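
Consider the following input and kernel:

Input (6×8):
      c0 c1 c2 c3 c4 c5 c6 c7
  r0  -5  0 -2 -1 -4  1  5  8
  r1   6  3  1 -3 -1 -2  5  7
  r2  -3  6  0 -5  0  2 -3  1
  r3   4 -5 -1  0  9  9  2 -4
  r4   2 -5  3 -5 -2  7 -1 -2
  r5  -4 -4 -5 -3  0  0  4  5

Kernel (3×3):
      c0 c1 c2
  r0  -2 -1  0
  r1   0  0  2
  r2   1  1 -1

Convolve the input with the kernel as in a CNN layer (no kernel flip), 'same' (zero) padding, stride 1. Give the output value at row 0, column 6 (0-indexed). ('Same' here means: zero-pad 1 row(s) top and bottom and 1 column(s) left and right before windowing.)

12

The receptive field on the zero-padded input at this output position is [0 0 0 / 1 5 8 / -2 5 7]. Elementwise product with the kernel and sum: 0·-2 + 0·-1 + 8·2 + -2·1 + 5·1 + 7·-1.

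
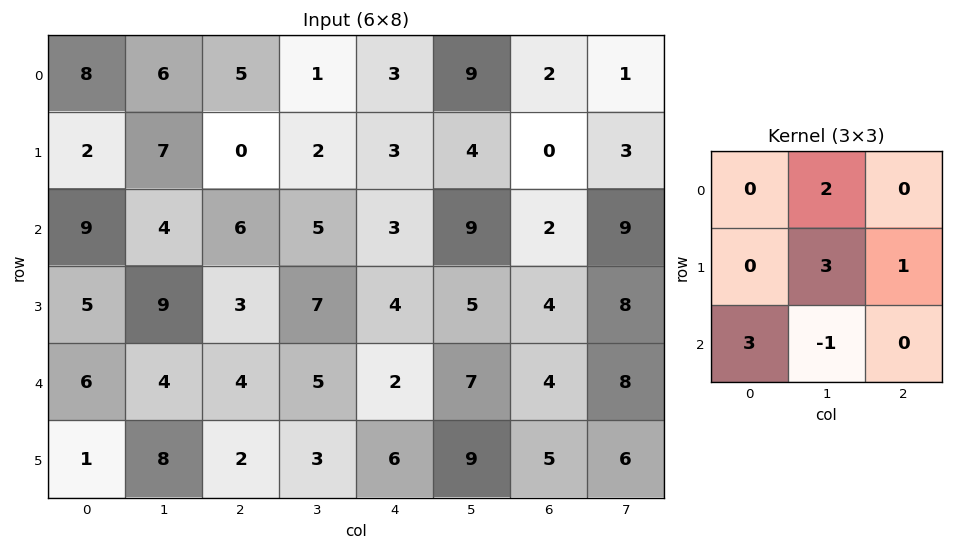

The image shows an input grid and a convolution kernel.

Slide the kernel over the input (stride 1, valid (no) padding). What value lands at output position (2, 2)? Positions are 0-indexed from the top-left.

42

The receptive field on the input at this output position is [6 5 3 / 3 7 4 / 4 5 2]. Elementwise product with the kernel and sum: 5·2 + 7·3 + 4·1 + 4·3 + 5·-1.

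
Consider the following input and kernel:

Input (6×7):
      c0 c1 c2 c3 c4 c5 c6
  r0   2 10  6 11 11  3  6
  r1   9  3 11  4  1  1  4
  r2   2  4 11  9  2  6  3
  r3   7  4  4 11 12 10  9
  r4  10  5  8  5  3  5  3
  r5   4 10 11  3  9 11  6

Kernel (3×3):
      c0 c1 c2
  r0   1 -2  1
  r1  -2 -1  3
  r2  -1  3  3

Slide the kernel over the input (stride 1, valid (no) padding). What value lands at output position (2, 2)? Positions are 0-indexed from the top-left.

The receptive field on the input at this output position is [11 9 2 / 4 11 12 / 8 5 3]. Elementwise product with the kernel and sum: 11·1 + 9·-2 + 2·1 + 4·-2 + 11·-1 + 12·3 + 8·-1 + 5·3 + 3·3.

28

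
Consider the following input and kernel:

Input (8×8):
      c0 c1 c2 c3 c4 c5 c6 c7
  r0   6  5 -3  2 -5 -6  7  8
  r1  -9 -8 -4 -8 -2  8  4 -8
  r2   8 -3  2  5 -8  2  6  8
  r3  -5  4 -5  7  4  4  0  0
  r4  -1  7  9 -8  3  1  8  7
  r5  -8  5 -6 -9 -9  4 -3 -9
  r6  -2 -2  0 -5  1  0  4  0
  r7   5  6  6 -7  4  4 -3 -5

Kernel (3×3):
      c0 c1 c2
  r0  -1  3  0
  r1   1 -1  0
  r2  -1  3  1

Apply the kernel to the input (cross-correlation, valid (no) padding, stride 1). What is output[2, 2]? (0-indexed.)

The receptive field on the input at this output position is [2 5 -8 / -5 7 4 / 9 -8 3]. Elementwise product with the kernel and sum: 2·-1 + 5·3 + -5·1 + 7·-1 + 9·-1 + -8·3 + 3·1.

-29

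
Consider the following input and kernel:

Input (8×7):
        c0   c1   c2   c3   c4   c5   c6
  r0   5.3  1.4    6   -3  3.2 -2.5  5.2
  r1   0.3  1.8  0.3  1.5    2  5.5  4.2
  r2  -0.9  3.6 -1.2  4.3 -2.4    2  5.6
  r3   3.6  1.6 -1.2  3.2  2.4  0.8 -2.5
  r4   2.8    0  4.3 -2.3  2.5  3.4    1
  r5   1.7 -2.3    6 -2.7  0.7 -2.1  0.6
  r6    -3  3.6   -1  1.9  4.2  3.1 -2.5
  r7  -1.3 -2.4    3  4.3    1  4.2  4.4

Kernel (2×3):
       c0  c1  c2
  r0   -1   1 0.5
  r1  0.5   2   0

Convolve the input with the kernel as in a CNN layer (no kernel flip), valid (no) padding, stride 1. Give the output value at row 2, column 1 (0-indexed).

-4.25

The receptive field on the input at this output position is [3.6 -1.2 4.3 / 1.6 -1.2 3.2]. Elementwise product with the kernel and sum: 3.6·-1 + -1.2·1 + 4.3·0.5 + 1.6·0.5 + -1.2·2.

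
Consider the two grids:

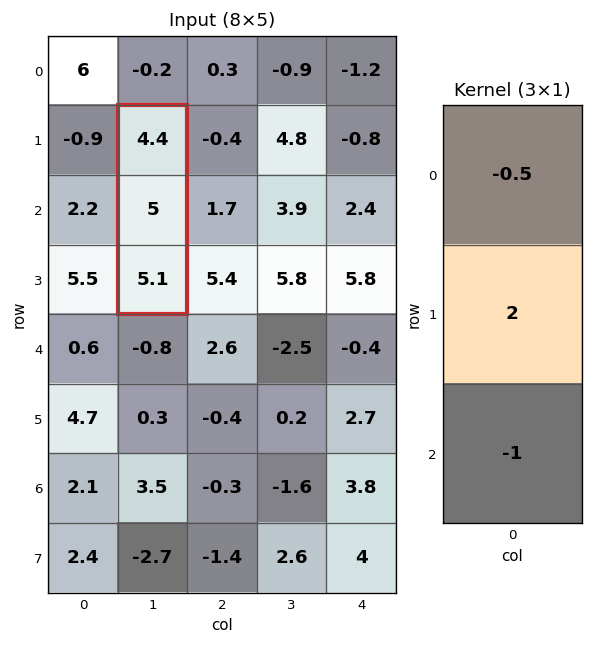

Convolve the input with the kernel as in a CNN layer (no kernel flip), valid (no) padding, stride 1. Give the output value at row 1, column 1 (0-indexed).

The receptive field on the input at this output position is [4.4 / 5 / 5.1]. Elementwise product with the kernel and sum: 4.4·-0.5 + 5·2 + 5.1·-1.

2.7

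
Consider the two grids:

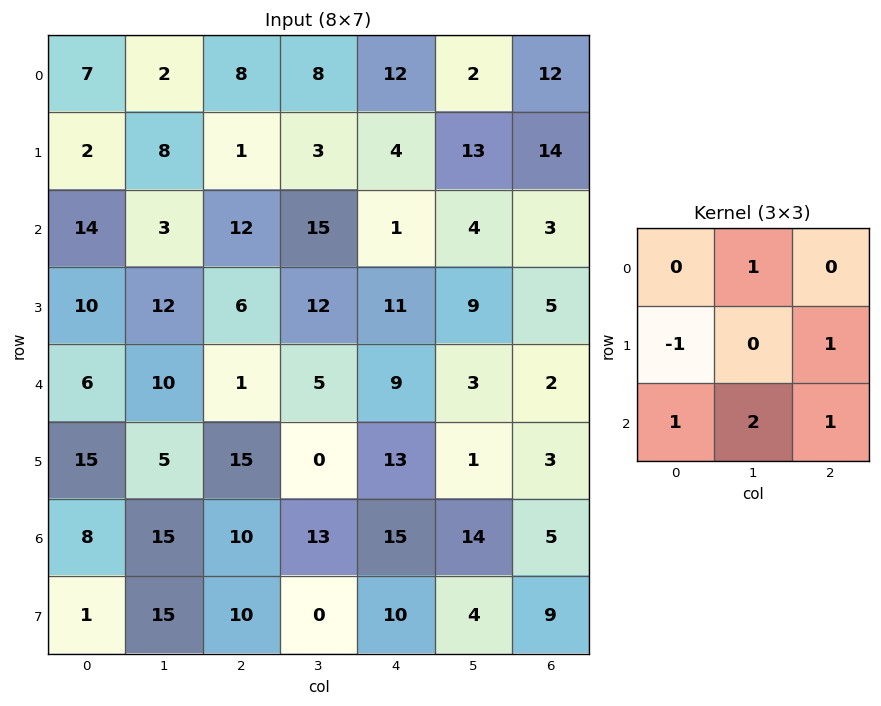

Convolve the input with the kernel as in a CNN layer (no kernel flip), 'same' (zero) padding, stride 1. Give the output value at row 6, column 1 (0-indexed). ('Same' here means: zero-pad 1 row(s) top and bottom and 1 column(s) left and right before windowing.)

48

The receptive field on the zero-padded input at this output position is [15 5 15 / 8 15 10 / 1 15 10]. Elementwise product with the kernel and sum: 5·1 + 8·-1 + 10·1 + 1·1 + 15·2 + 10·1.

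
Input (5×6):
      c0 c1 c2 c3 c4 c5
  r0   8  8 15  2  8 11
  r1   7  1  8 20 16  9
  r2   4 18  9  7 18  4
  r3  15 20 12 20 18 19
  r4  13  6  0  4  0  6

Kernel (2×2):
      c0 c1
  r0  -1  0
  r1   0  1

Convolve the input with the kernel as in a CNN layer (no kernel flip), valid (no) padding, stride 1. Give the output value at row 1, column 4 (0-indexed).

The receptive field on the input at this output position is [16 9 / 18 4]. Elementwise product with the kernel and sum: 16·-1 + 4·1.

-12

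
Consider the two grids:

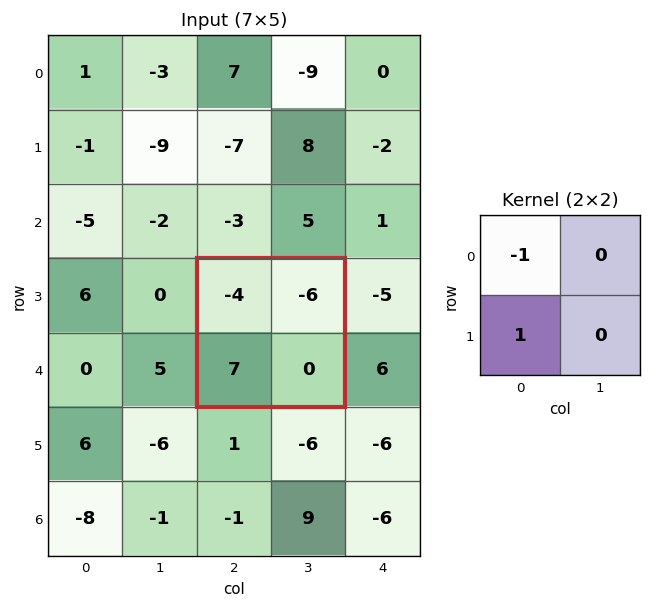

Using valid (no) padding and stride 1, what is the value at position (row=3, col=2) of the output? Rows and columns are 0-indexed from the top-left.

11

The receptive field on the input at this output position is [-4 -6 / 7 0]. Elementwise product with the kernel and sum: -4·-1 + 7·1.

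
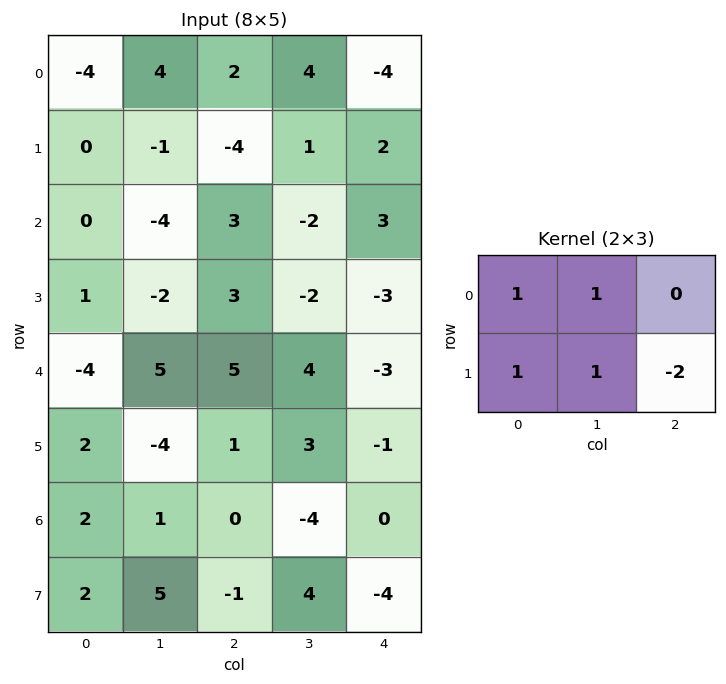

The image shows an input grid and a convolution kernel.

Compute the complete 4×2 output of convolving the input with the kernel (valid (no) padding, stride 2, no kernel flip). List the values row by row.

7 -1
-11 8
-3 15
12 7

Output[0,0]: The receptive field on the input at this output position is [-4 4 2 / 0 -1 -4]. Elementwise product with the kernel and sum: -4·1 + 4·1 + 0·1 + -1·1 + -4·-2.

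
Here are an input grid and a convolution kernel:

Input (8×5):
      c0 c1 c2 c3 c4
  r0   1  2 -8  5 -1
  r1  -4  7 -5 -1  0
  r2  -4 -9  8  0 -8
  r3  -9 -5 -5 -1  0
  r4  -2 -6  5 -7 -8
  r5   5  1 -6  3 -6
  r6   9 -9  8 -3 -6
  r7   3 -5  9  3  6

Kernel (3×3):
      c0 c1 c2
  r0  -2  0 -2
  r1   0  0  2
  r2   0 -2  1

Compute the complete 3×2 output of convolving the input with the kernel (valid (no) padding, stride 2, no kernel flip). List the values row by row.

Output[0,0]: The receptive field on the input at this output position is [1 2 -8 / -4 7 -5 / -4 -9 8]. Elementwise product with the kernel and sum: 1·-2 + -8·-2 + -5·2 + -9·-2 + 8·1.
Output[0,1]: The receptive field on the input at this output position is [-8 5 -1 / -5 -1 0 / 8 0 -8]. Elementwise product with the kernel and sum: -8·-2 + -1·-2 + 0·2 + 0·-2 + -8·1.

30 10
-1 6
8 -6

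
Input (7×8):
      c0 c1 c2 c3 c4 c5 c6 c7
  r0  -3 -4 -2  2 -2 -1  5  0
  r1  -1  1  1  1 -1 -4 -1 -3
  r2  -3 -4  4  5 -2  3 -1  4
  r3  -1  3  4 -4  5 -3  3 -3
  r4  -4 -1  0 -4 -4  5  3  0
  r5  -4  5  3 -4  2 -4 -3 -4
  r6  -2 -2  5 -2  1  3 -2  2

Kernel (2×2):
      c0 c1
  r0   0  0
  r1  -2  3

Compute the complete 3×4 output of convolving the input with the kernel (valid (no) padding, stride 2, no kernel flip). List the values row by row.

5 1 -10 -7
11 -20 -19 -15
23 -18 -16 -6

Output[0,0]: The receptive field on the input at this output position is [-3 -4 / -1 1]. Elementwise product with the kernel and sum: -1·-2 + 1·3.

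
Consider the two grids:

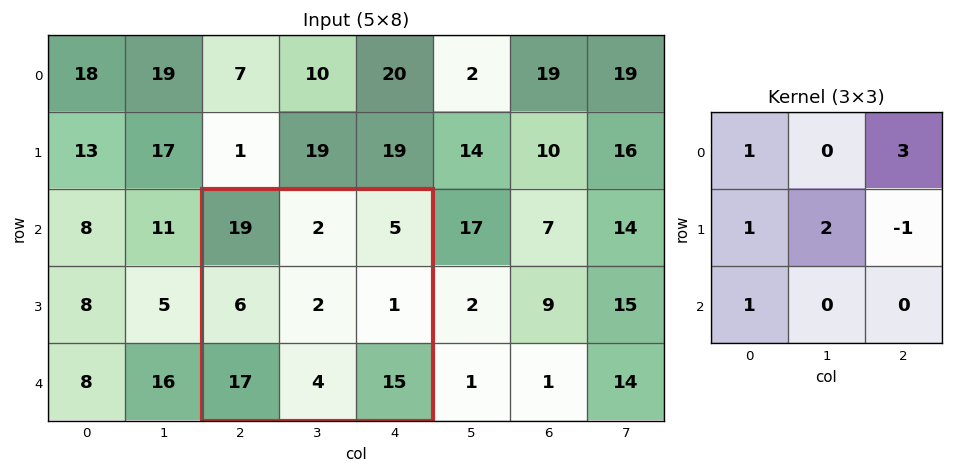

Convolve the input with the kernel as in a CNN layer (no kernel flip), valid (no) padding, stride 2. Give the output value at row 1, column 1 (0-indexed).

60

The receptive field on the input at this output position is [19 2 5 / 6 2 1 / 17 4 15]. Elementwise product with the kernel and sum: 19·1 + 5·3 + 6·1 + 2·2 + 1·-1 + 17·1.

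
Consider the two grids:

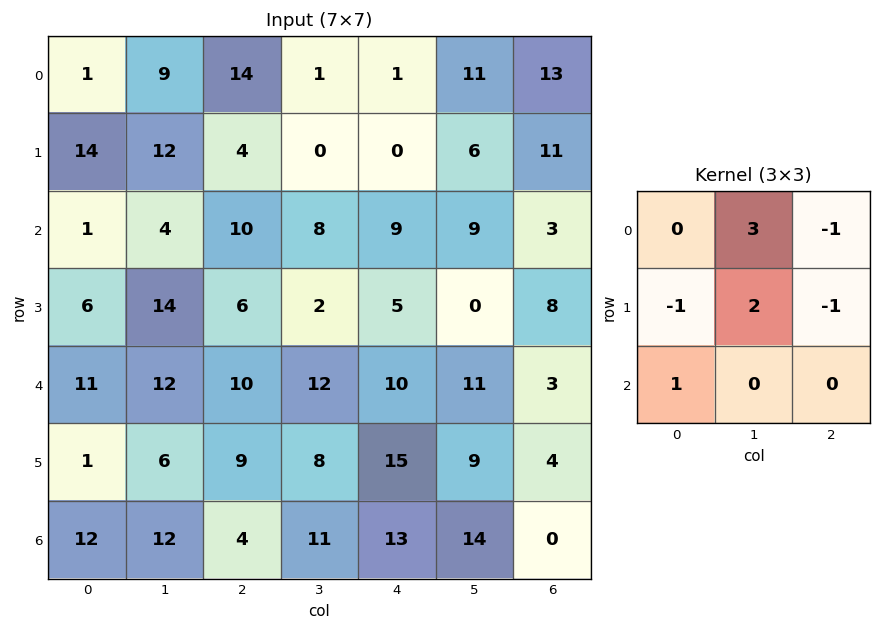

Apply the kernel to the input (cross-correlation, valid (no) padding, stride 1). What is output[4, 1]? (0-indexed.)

The receptive field on the input at this output position is [12 10 12 / 6 9 8 / 12 4 11]. Elementwise product with the kernel and sum: 10·3 + 12·-1 + 6·-1 + 9·2 + 8·-1 + 12·1.

34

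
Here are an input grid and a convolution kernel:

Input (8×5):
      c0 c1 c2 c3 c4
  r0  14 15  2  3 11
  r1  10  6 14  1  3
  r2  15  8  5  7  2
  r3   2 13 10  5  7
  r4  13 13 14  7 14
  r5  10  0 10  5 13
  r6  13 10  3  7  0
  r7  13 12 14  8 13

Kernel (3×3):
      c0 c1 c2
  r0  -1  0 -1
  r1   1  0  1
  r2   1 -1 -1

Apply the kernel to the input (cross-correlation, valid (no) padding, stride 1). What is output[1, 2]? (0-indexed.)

-12

The receptive field on the input at this output position is [14 1 3 / 5 7 2 / 10 5 7]. Elementwise product with the kernel and sum: 14·-1 + 3·-1 + 5·1 + 2·1 + 10·1 + 5·-1 + 7·-1.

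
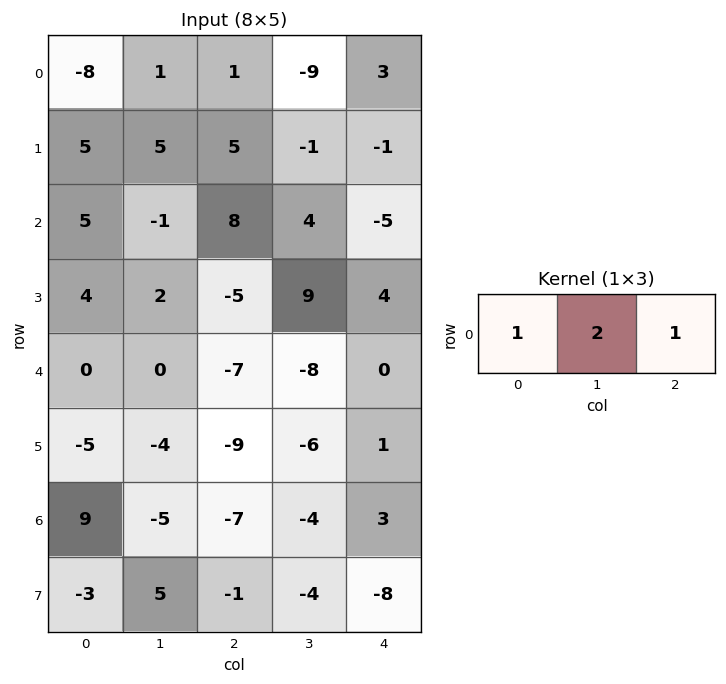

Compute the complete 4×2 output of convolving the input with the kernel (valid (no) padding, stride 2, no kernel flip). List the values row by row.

Output[0,0]: The receptive field on the input at this output position is [-8 1 1]. Elementwise product with the kernel and sum: -8·1 + 1·2 + 1·1.
Output[0,1]: The receptive field on the input at this output position is [1 -9 3]. Elementwise product with the kernel and sum: 1·1 + -9·2 + 3·1.

-5 -14
11 11
-7 -23
-8 -12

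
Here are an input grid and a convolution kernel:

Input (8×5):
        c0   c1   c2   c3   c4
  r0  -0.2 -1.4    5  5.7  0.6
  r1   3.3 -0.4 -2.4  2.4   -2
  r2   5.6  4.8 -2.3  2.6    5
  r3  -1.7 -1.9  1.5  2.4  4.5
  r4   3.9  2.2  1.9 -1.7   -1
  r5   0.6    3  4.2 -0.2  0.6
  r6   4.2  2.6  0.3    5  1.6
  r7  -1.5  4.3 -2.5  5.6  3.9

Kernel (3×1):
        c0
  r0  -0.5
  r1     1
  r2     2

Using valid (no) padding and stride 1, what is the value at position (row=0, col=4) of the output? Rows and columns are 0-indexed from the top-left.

7.7

The receptive field on the input at this output position is [0.6 / -2 / 5]. Elementwise product with the kernel and sum: 0.6·-0.5 + -2·1 + 5·2.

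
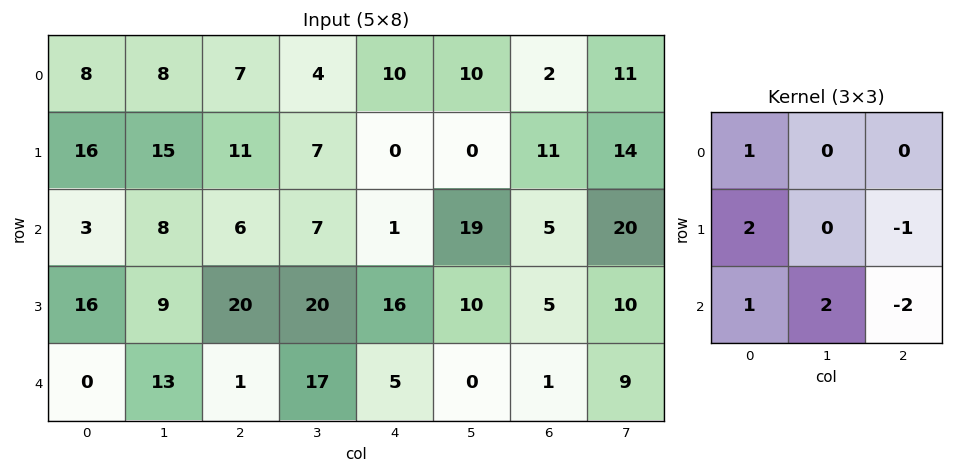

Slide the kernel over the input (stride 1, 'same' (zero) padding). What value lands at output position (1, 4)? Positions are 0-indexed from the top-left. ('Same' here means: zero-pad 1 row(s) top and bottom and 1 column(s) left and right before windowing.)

The receptive field on the zero-padded input at this output position is [4 10 10 / 7 0 0 / 7 1 19]. Elementwise product with the kernel and sum: 4·1 + 7·2 + 0·-1 + 7·1 + 1·2 + 19·-2.

-11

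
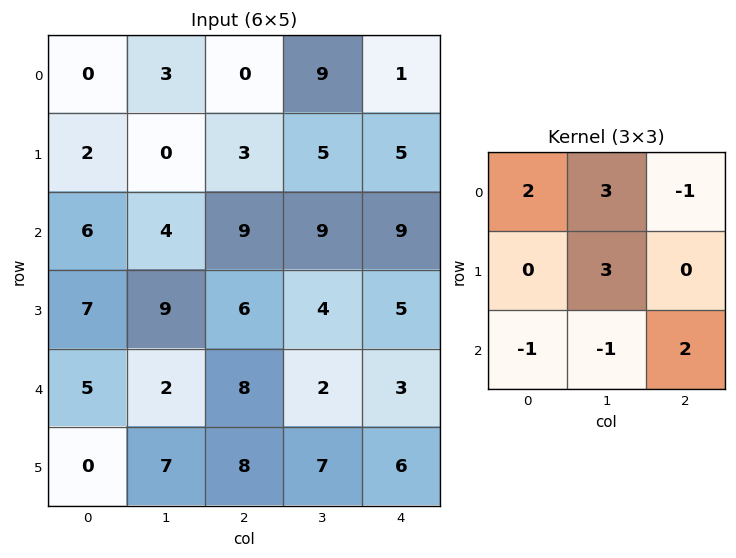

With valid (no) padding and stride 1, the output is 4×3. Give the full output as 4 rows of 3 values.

Output[0,0]: The receptive field on the input at this output position is [0 3 0 / 2 0 3 / 6 4 9]. Elementwise product with the kernel and sum: 0·2 + 3·3 + 0·-1 + 0·3 + 6·-1 + 4·-1 + 9·2.
Output[0,1]: The receptive field on the input at this output position is [3 0 9 / 0 3 5 / 4 9 9]. Elementwise product with the kernel and sum: 3·2 + 0·3 + 9·-1 + 3·3 + 4·-1 + 9·-1 + 9·2.

17 11 41
9 24 43
51 38 44
50 55 22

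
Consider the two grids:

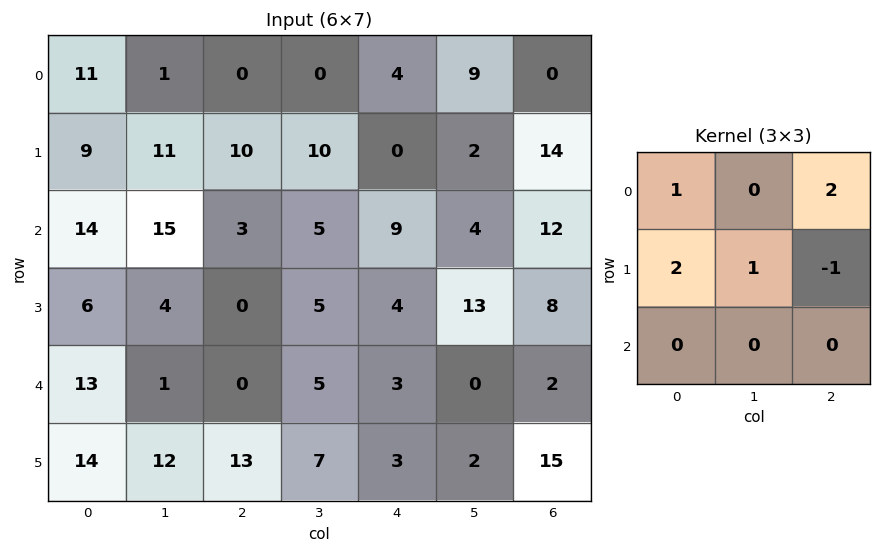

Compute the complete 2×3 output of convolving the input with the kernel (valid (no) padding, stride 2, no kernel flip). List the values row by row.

30 38 -8
36 22 46

Output[0,0]: The receptive field on the input at this output position is [11 1 0 / 9 11 10 / 14 15 3]. Elementwise product with the kernel and sum: 11·1 + 0·2 + 9·2 + 11·1 + 10·-1.
Output[0,1]: The receptive field on the input at this output position is [0 0 4 / 10 10 0 / 3 5 9]. Elementwise product with the kernel and sum: 0·1 + 4·2 + 10·2 + 10·1 + 0·-1.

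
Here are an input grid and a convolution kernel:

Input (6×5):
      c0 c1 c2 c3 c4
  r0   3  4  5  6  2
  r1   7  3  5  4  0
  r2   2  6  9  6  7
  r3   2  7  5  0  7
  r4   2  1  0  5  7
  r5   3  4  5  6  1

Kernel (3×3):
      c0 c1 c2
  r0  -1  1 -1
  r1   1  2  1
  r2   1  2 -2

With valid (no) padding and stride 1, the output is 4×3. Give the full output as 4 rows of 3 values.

10 24 19
20 45 18
20 5 -2
5 6 20

Output[0,0]: The receptive field on the input at this output position is [3 4 5 / 7 3 5 / 2 6 9]. Elementwise product with the kernel and sum: 3·-1 + 4·1 + 5·-1 + 7·1 + 3·2 + 5·1 + 2·1 + 6·2 + 9·-2.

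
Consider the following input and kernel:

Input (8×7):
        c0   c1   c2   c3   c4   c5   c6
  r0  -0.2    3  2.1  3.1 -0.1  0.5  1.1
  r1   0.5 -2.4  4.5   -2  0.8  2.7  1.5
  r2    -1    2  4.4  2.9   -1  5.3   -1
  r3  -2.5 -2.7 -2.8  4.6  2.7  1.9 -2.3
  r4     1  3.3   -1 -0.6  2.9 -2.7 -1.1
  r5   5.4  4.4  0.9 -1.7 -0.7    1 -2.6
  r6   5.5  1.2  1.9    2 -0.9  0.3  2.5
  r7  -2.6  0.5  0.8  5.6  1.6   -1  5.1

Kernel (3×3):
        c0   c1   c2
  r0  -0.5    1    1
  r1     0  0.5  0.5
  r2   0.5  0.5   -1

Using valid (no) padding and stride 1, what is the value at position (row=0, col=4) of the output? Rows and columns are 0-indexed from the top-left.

The receptive field on the input at this output position is [-0.1 0.5 1.1 / 0.8 2.7 1.5 / -1 5.3 -1]. Elementwise product with the kernel and sum: -0.1·-0.5 + 0.5·1 + 1.1·1 + 2.7·0.5 + 1.5·0.5 + -1·0.5 + 5.3·0.5 + -1·-1.

6.9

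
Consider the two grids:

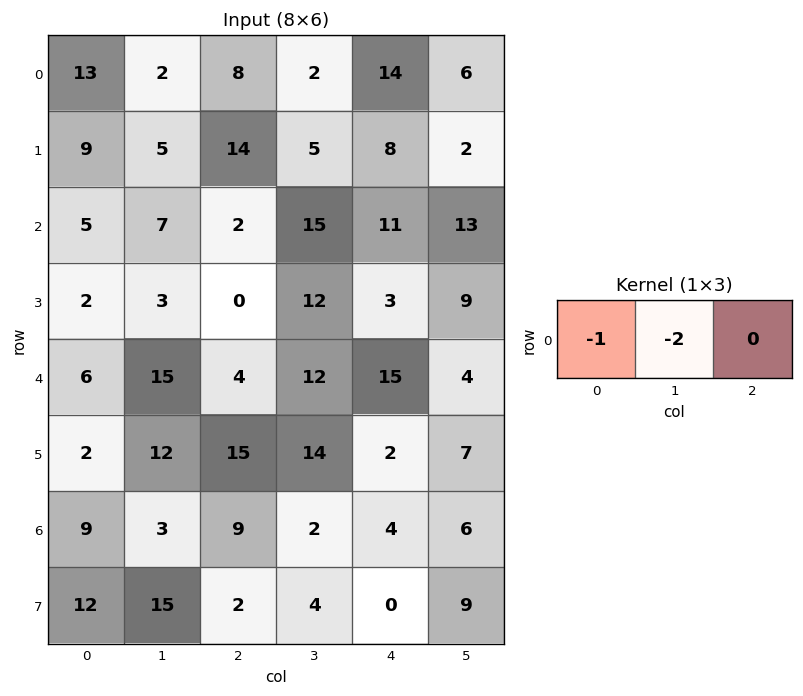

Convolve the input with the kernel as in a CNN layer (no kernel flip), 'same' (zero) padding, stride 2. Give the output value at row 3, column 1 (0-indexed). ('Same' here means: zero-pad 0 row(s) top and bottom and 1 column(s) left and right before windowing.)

-21

The receptive field on the zero-padded input at this output position is [3 9 2]. Elementwise product with the kernel and sum: 3·-1 + 9·-2.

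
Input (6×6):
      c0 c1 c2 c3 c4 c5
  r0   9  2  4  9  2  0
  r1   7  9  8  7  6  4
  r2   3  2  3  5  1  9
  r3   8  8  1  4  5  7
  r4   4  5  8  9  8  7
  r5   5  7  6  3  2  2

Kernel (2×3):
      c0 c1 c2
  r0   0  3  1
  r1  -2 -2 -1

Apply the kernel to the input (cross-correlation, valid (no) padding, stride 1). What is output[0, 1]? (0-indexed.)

The receptive field on the input at this output position is [2 4 9 / 9 8 7]. Elementwise product with the kernel and sum: 4·3 + 9·1 + 9·-2 + 8·-2 + 7·-1.

-20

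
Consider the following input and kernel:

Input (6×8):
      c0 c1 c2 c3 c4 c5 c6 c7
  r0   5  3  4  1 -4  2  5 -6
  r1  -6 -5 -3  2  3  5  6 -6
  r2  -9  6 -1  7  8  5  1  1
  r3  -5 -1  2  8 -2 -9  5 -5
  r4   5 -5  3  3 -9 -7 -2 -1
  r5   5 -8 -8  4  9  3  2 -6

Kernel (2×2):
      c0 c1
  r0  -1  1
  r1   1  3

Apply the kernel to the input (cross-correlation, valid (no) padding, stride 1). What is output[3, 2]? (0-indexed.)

The receptive field on the input at this output position is [2 8 / 3 3]. Elementwise product with the kernel and sum: 2·-1 + 8·1 + 3·1 + 3·3.

18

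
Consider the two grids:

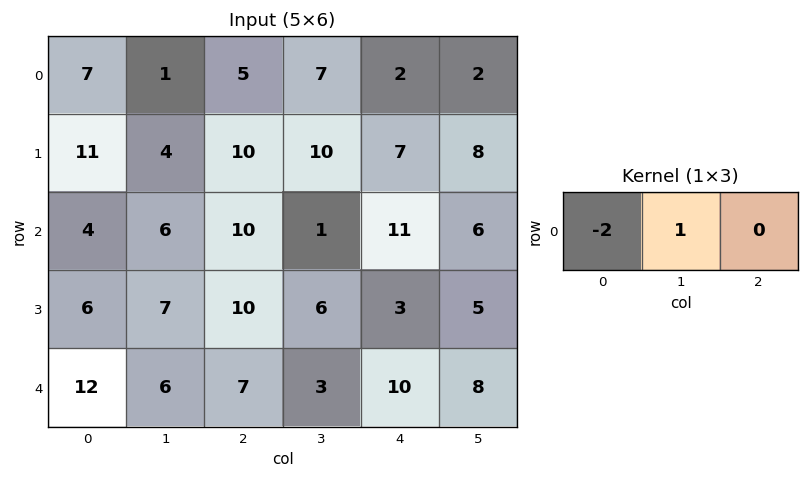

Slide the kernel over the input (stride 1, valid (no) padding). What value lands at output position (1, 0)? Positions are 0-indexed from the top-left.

-18

The receptive field on the input at this output position is [11 4 10]. Elementwise product with the kernel and sum: 11·-2 + 4·1.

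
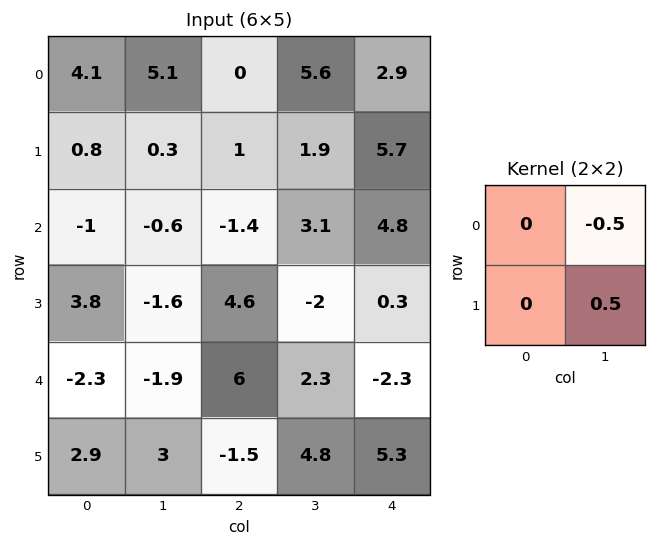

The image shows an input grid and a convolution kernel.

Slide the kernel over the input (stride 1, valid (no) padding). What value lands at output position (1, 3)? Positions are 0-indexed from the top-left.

-0.45

The receptive field on the input at this output position is [1.9 5.7 / 3.1 4.8]. Elementwise product with the kernel and sum: 5.7·-0.5 + 4.8·0.5.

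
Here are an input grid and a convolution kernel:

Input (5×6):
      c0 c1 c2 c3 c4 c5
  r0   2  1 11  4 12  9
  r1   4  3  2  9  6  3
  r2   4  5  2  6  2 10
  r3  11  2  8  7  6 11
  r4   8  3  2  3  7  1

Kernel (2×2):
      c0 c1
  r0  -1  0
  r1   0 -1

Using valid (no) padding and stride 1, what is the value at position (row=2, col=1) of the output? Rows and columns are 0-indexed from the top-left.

The receptive field on the input at this output position is [5 2 / 2 8]. Elementwise product with the kernel and sum: 5·-1 + 8·-1.

-13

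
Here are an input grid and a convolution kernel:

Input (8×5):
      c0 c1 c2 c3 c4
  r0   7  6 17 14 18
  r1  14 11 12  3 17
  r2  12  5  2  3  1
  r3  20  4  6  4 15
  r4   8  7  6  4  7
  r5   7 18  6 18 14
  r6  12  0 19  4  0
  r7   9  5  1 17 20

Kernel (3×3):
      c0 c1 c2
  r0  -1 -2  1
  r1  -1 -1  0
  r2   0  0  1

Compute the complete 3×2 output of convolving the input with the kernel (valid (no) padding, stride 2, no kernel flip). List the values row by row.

-25 -41
-38 -10
-22 -31

Output[0,0]: The receptive field on the input at this output position is [7 6 17 / 14 11 12 / 12 5 2]. Elementwise product with the kernel and sum: 7·-1 + 6·-2 + 17·1 + 14·-1 + 11·-1 + 2·1.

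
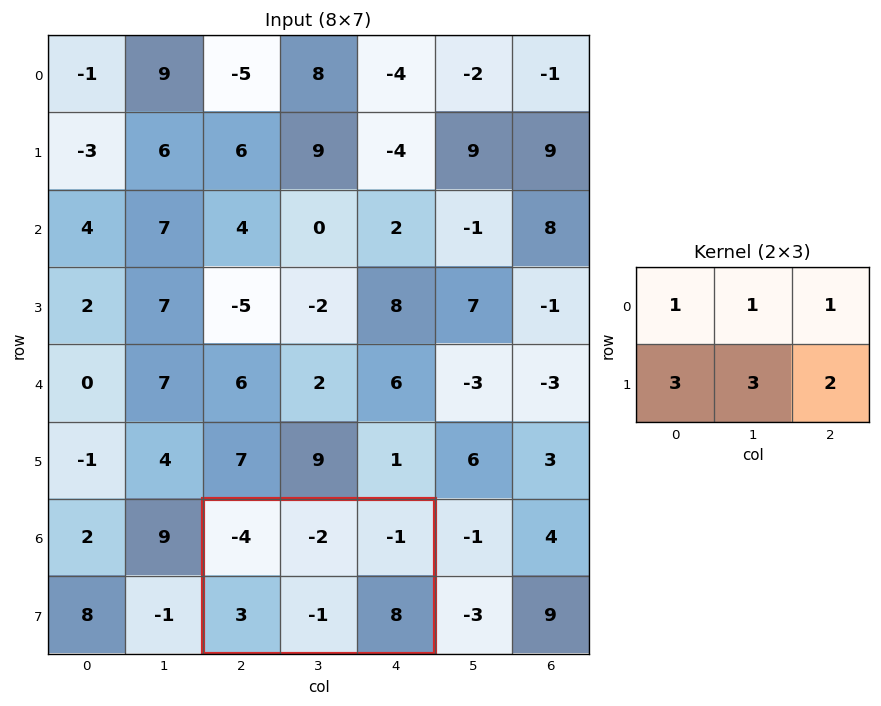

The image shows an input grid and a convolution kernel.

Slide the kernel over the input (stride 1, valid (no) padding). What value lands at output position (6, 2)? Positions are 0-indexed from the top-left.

The receptive field on the input at this output position is [-4 -2 -1 / 3 -1 8]. Elementwise product with the kernel and sum: -4·1 + -2·1 + -1·1 + 3·3 + -1·3 + 8·2.

15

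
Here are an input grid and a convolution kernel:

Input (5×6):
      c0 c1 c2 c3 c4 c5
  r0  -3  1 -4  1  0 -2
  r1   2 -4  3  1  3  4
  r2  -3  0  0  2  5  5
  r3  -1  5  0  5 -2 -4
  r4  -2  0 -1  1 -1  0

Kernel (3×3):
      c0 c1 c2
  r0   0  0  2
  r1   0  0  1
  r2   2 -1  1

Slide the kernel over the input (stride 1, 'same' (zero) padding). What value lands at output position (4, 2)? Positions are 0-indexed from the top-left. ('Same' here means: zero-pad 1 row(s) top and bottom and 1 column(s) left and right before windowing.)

11

The receptive field on the zero-padded input at this output position is [5 0 5 / 0 -1 1 / 0 0 0]. Elementwise product with the kernel and sum: 5·2 + 1·1 + 0·2 + 0·-1 + 0·1.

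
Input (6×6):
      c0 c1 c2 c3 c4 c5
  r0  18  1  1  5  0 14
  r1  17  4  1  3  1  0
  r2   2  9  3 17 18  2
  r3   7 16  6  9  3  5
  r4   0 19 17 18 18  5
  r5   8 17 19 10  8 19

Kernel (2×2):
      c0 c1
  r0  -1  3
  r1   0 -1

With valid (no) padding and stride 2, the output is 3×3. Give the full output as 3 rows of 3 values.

Output[0,0]: The receptive field on the input at this output position is [18 1 / 17 4]. Elementwise product with the kernel and sum: 18·-1 + 1·3 + 4·-1.

-19 11 42
9 39 -17
40 27 -22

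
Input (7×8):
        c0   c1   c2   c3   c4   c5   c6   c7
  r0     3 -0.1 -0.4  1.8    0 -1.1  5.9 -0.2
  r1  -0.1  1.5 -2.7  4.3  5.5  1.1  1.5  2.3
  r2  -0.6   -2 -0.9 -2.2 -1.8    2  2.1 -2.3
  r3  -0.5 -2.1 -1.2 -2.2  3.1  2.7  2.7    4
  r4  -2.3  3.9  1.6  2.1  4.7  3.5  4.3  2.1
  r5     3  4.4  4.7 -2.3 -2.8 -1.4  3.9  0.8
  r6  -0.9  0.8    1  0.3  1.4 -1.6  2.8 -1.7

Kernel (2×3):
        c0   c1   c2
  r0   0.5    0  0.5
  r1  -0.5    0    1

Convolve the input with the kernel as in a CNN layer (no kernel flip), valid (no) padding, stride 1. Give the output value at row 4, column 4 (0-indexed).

9.8

The receptive field on the input at this output position is [4.7 3.5 4.3 / -2.8 -1.4 3.9]. Elementwise product with the kernel and sum: 4.7·0.5 + 4.3·0.5 + -2.8·-0.5 + 3.9·1.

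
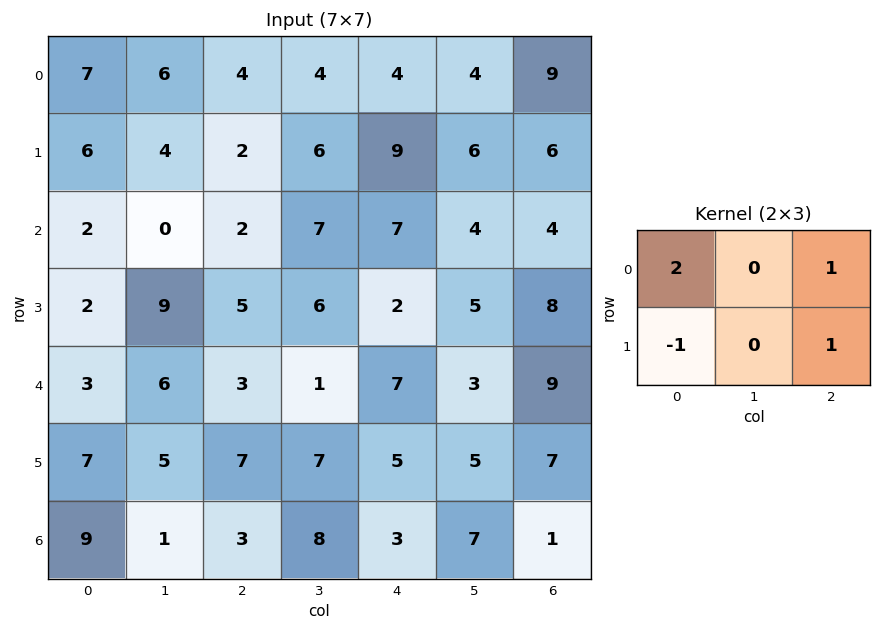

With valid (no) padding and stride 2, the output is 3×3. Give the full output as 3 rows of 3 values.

Output[0,0]: The receptive field on the input at this output position is [7 6 4 / 6 4 2]. Elementwise product with the kernel and sum: 7·2 + 4·1 + 6·-1 + 2·1.
Output[0,1]: The receptive field on the input at this output position is [4 4 4 / 2 6 9]. Elementwise product with the kernel and sum: 4·2 + 4·1 + 2·-1 + 9·1.

14 19 14
9 8 24
9 11 25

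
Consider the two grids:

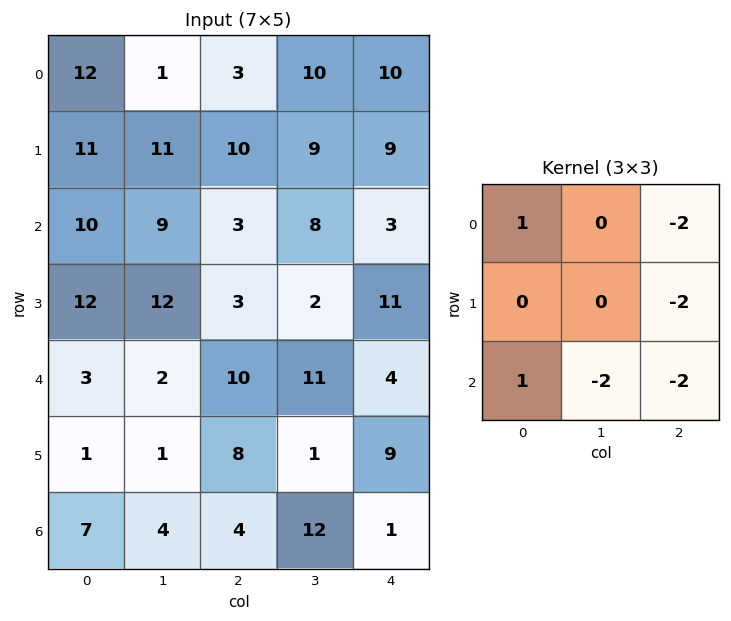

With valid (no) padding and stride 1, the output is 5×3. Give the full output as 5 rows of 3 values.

-28 -50 -54
-33 -21 -37
-23 -51 -45
-31 -31 -39
-42 -50 -38

Output[0,0]: The receptive field on the input at this output position is [12 1 3 / 11 11 10 / 10 9 3]. Elementwise product with the kernel and sum: 12·1 + 3·-2 + 10·-2 + 10·1 + 9·-2 + 3·-2.
Output[0,1]: The receptive field on the input at this output position is [1 3 10 / 11 10 9 / 9 3 8]. Elementwise product with the kernel and sum: 1·1 + 10·-2 + 9·-2 + 9·1 + 3·-2 + 8·-2.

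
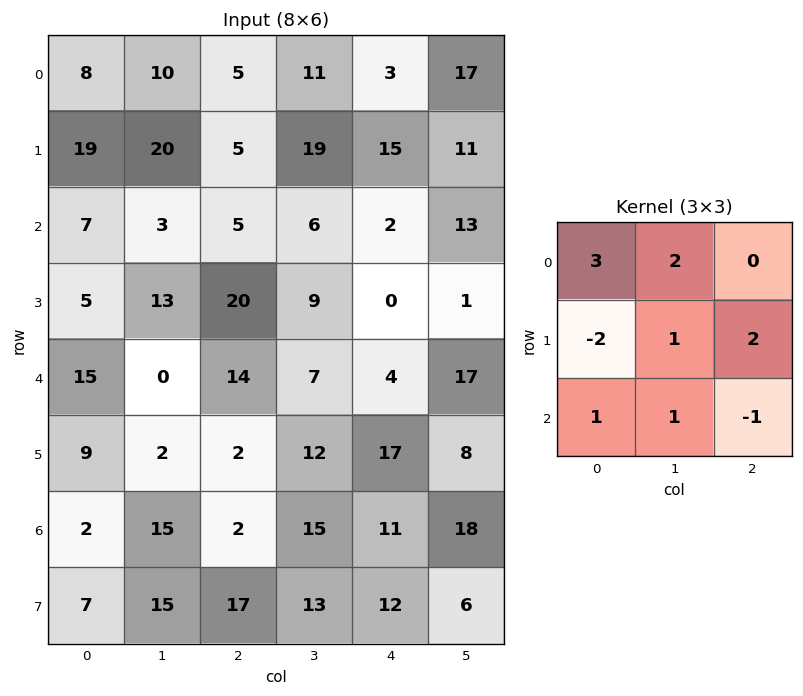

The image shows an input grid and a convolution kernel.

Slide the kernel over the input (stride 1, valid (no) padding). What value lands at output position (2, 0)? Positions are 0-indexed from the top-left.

71

The receptive field on the input at this output position is [7 3 5 / 5 13 20 / 15 0 14]. Elementwise product with the kernel and sum: 7·3 + 3·2 + 5·-2 + 13·1 + 20·2 + 15·1 + 0·1 + 14·-1.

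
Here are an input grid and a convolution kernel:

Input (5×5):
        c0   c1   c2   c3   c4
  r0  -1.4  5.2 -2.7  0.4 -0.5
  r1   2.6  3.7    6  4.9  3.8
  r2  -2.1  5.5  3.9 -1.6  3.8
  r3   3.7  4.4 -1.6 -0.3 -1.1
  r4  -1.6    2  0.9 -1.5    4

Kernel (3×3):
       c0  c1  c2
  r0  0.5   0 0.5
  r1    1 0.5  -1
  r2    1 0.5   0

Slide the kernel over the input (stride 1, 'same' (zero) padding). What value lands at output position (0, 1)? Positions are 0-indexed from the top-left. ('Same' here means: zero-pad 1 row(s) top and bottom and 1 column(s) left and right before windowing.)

The receptive field on the zero-padded input at this output position is [0 0 0 / -1.4 5.2 -2.7 / 2.6 3.7 6]. Elementwise product with the kernel and sum: 0·0.5 + 0·0.5 + -1.4·1 + 5.2·0.5 + -2.7·-1 + 2.6·1 + 3.7·0.5.

8.35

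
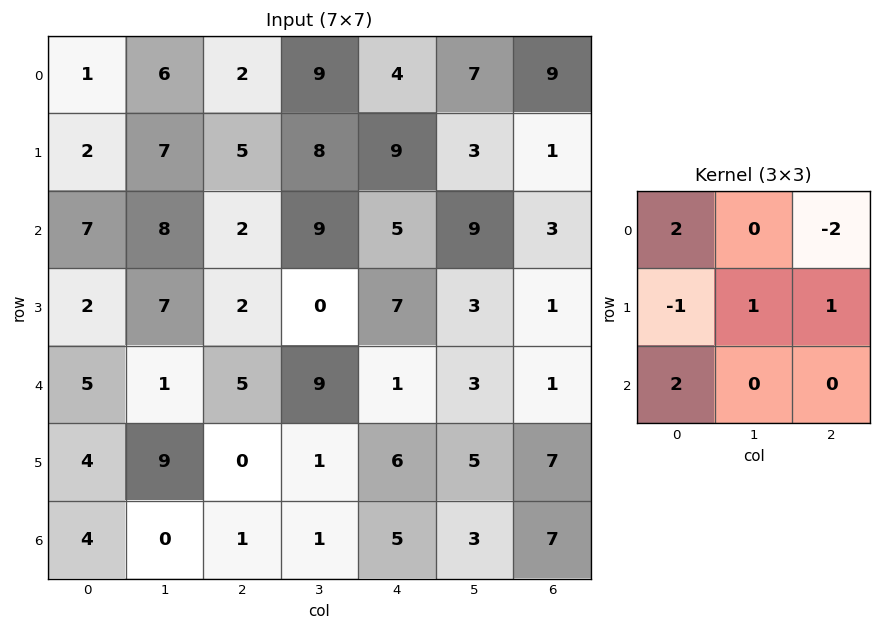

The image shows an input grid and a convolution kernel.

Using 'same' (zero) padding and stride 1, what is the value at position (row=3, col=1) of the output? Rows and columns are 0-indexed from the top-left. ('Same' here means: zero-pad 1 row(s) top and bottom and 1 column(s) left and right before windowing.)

27

The receptive field on the zero-padded input at this output position is [7 8 2 / 2 7 2 / 5 1 5]. Elementwise product with the kernel and sum: 7·2 + 2·-2 + 2·-1 + 7·1 + 2·1 + 5·2.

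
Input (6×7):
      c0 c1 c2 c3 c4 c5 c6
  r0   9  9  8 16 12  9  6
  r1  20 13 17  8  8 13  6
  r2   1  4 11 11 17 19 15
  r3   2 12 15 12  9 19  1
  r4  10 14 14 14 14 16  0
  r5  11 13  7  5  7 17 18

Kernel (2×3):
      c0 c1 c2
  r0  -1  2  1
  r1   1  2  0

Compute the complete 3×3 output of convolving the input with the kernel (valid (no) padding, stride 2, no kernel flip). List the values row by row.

63 69 46
44 67 83
69 45 59

Output[0,0]: The receptive field on the input at this output position is [9 9 8 / 20 13 17]. Elementwise product with the kernel and sum: 9·-1 + 9·2 + 8·1 + 20·1 + 13·2.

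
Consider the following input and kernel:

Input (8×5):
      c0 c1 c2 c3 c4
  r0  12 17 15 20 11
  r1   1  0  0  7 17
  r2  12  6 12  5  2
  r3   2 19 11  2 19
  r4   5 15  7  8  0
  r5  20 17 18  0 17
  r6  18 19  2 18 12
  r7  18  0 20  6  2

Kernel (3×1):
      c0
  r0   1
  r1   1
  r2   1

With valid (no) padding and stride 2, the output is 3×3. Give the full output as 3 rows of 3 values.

Output[0,0]: The receptive field on the input at this output position is [12 / 1 / 12]. Elementwise product with the kernel and sum: 12·1 + 1·1 + 12·1.
Output[0,1]: The receptive field on the input at this output position is [15 / 0 / 12]. Elementwise product with the kernel and sum: 15·1 + 0·1 + 12·1.

25 27 30
19 30 21
43 27 29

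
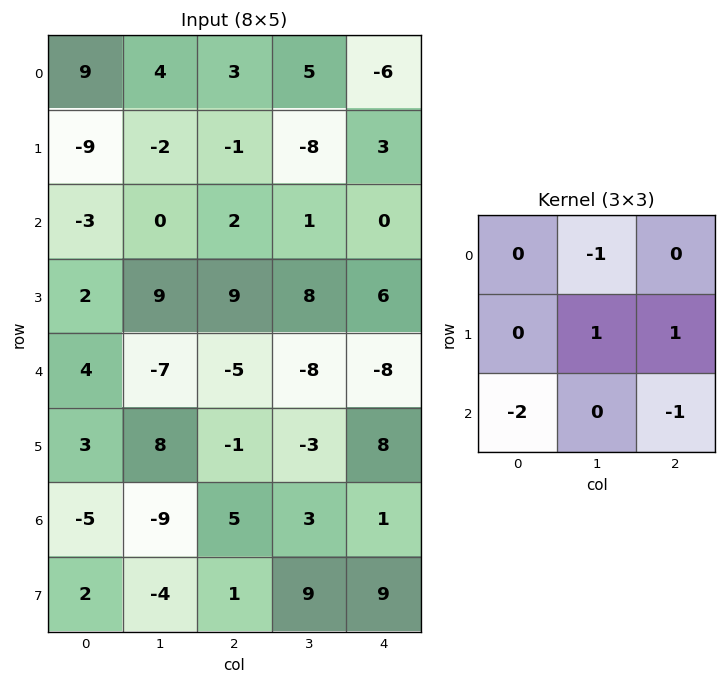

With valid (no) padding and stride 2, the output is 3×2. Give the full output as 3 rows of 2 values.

-3 -14
15 31
19 2

Output[0,0]: The receptive field on the input at this output position is [9 4 3 / -9 -2 -1 / -3 0 2]. Elementwise product with the kernel and sum: 4·-1 + -2·1 + -1·1 + -3·-2 + 2·-1.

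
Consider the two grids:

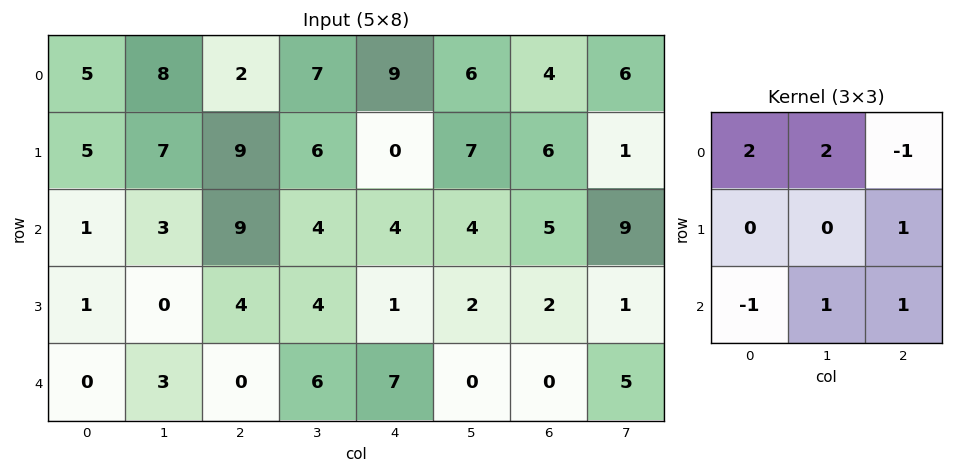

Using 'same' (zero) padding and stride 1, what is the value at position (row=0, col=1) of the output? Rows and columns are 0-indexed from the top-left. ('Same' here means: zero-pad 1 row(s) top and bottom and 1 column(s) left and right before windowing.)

13

The receptive field on the zero-padded input at this output position is [0 0 0 / 5 8 2 / 5 7 9]. Elementwise product with the kernel and sum: 0·2 + 0·2 + 0·-1 + 2·1 + 5·-1 + 7·1 + 9·1.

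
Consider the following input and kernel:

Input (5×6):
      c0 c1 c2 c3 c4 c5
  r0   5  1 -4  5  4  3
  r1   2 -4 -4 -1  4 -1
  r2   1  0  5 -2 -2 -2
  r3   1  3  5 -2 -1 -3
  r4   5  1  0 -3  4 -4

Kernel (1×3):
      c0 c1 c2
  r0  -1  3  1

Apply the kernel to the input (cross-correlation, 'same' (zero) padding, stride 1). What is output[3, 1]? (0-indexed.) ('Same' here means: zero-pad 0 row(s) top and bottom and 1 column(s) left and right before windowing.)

The receptive field on the zero-padded input at this output position is [1 3 5]. Elementwise product with the kernel and sum: 1·-1 + 3·3 + 5·1.

13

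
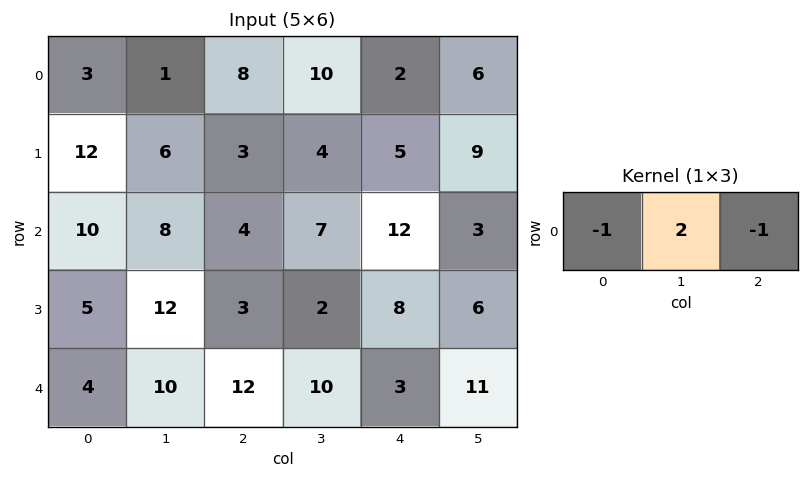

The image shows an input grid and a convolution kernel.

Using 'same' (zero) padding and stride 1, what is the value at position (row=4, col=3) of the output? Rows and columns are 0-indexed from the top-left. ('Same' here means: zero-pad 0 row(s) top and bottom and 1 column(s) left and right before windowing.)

5

The receptive field on the zero-padded input at this output position is [12 10 3]. Elementwise product with the kernel and sum: 12·-1 + 10·2 + 3·-1.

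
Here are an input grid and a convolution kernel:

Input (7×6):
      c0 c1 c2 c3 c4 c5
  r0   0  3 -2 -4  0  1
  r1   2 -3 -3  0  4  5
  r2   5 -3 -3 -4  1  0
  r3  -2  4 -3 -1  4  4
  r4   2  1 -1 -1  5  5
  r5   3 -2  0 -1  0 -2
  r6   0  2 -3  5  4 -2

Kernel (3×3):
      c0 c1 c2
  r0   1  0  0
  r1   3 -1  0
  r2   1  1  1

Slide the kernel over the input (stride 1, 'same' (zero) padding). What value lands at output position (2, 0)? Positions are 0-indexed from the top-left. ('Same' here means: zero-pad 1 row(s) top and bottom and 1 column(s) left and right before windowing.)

-3

The receptive field on the zero-padded input at this output position is [0 2 -3 / 0 5 -3 / 0 -2 4]. Elementwise product with the kernel and sum: 0·1 + 0·3 + 5·-1 + 0·1 + -2·1 + 4·1.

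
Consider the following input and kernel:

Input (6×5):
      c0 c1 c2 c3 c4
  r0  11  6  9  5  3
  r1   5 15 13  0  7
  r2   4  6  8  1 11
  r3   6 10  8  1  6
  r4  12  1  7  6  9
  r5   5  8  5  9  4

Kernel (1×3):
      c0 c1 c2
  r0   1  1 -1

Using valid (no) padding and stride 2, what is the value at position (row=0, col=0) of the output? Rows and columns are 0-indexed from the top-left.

8

The receptive field on the input at this output position is [11 6 9]. Elementwise product with the kernel and sum: 11·1 + 6·1 + 9·-1.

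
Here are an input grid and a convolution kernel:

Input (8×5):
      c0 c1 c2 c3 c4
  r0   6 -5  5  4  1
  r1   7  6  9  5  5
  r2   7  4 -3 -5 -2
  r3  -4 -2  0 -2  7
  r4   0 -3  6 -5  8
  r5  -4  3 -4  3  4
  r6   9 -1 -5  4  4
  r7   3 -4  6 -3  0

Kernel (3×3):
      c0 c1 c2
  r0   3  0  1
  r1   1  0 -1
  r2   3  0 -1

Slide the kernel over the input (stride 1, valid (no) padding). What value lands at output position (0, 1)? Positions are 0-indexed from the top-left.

7

The receptive field on the input at this output position is [-5 5 4 / 6 9 5 / 4 -3 -5]. Elementwise product with the kernel and sum: -5·3 + 4·1 + 6·1 + 5·-1 + 4·3 + -5·-1.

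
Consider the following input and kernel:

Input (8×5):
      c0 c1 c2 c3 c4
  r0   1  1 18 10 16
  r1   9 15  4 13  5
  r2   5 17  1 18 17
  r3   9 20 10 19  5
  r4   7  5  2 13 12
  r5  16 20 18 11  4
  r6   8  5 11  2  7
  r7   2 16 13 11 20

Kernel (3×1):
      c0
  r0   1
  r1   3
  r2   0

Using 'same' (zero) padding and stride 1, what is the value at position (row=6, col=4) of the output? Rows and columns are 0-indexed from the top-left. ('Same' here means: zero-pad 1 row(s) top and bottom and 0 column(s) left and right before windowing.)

The receptive field on the zero-padded input at this output position is [4 / 7 / 20]. Elementwise product with the kernel and sum: 4·1 + 7·3.

25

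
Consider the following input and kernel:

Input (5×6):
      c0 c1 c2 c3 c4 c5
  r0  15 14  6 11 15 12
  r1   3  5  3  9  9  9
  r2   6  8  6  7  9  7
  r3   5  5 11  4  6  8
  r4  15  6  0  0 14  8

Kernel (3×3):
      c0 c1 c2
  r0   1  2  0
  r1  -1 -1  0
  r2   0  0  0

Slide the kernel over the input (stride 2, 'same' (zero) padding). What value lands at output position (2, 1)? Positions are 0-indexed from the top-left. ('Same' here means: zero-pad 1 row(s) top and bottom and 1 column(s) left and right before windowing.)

21

The receptive field on the zero-padded input at this output position is [5 11 4 / 6 0 0 / 0 0 0]. Elementwise product with the kernel and sum: 5·1 + 11·2 + 6·-1 + 0·-1.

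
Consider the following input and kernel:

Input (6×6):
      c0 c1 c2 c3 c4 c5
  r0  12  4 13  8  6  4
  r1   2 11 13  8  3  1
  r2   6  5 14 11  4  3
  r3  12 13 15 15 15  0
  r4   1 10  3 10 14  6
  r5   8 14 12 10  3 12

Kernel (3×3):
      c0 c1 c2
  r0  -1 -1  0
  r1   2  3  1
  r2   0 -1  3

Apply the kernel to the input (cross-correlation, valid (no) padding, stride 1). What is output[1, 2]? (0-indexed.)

The receptive field on the input at this output position is [13 8 3 / 14 11 4 / 15 15 15]. Elementwise product with the kernel and sum: 13·-1 + 8·-1 + 14·2 + 11·3 + 4·1 + 15·-1 + 15·3.

74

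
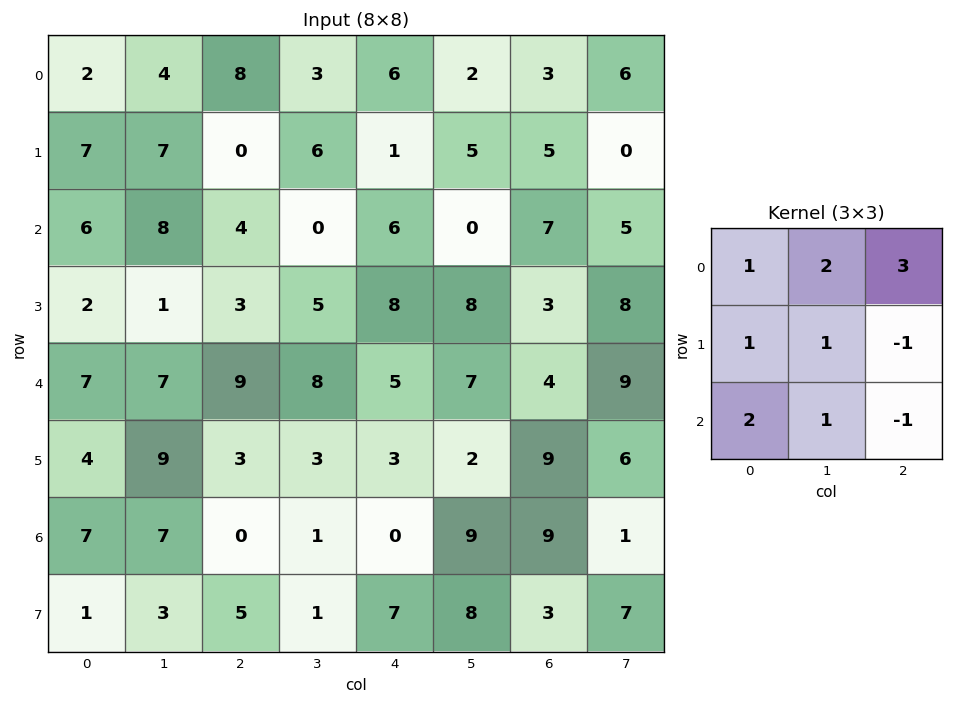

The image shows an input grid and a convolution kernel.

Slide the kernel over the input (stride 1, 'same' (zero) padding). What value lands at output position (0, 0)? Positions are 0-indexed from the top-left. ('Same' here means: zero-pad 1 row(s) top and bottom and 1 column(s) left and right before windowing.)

The receptive field on the zero-padded input at this output position is [0 0 0 / 0 2 4 / 0 7 7]. Elementwise product with the kernel and sum: 0·1 + 0·2 + 0·3 + 0·1 + 2·1 + 4·-1 + 0·2 + 7·1 + 7·-1.

-2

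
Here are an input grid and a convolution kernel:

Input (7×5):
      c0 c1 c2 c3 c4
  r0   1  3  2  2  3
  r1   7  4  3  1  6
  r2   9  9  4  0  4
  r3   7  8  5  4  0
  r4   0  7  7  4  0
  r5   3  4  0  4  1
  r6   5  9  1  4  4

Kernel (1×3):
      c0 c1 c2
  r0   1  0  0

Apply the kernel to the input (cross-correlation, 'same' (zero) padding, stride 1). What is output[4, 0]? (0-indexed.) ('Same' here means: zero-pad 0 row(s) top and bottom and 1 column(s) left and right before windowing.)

The receptive field on the zero-padded input at this output position is [0 0 7]. Elementwise product with the kernel and sum: 0·1.

0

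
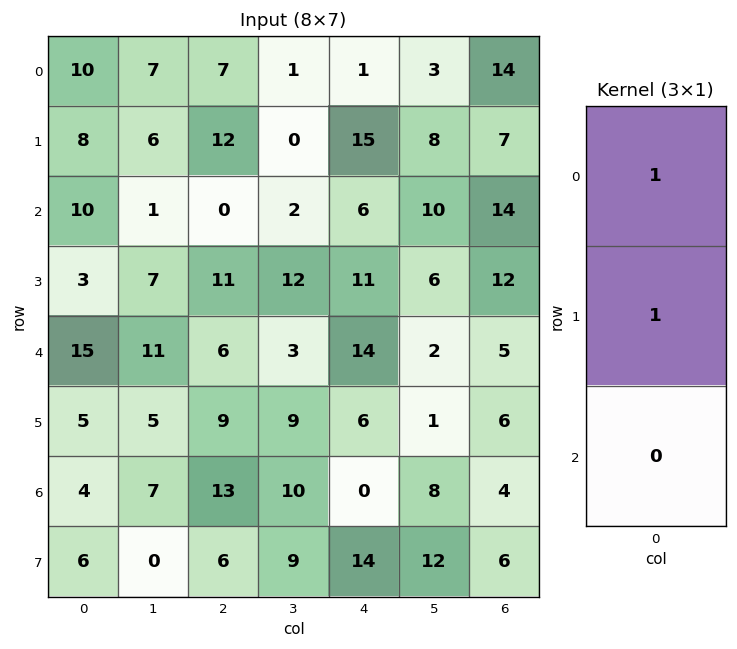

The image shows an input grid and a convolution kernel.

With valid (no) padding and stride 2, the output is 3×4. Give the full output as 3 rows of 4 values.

Output[0,0]: The receptive field on the input at this output position is [10 / 8 / 10]. Elementwise product with the kernel and sum: 10·1 + 8·1.
Output[0,1]: The receptive field on the input at this output position is [7 / 12 / 0]. Elementwise product with the kernel and sum: 7·1 + 12·1.

18 19 16 21
13 11 17 26
20 15 20 11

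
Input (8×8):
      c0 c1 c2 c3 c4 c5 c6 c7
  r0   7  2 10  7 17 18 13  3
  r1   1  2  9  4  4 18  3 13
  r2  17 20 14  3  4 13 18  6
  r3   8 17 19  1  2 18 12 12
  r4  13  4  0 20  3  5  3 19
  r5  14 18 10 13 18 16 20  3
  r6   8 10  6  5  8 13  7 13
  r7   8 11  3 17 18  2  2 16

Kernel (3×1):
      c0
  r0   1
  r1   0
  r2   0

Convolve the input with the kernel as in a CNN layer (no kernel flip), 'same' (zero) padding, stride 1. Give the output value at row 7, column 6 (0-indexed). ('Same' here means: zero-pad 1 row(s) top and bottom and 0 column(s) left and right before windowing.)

The receptive field on the zero-padded input at this output position is [7 / 2 / 0]. Elementwise product with the kernel and sum: 7·1.

7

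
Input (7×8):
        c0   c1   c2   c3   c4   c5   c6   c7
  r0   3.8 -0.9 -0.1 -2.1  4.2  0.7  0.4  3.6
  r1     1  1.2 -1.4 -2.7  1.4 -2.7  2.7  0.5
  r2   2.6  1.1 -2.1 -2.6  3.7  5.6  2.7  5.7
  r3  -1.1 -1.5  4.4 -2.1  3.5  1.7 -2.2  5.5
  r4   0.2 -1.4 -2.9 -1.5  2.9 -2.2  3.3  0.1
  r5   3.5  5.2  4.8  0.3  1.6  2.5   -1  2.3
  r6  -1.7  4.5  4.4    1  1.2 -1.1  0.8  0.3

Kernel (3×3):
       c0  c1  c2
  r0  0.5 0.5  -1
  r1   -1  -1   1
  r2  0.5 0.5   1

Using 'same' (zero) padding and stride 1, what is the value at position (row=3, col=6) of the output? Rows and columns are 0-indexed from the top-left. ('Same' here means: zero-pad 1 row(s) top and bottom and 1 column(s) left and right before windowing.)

The receptive field on the zero-padded input at this output position is [5.6 2.7 5.7 / 1.7 -2.2 5.5 / -2.2 3.3 0.1]. Elementwise product with the kernel and sum: 5.6·0.5 + 2.7·0.5 + 5.7·-1 + 1.7·-1 + -2.2·-1 + 5.5·1 + -2.2·0.5 + 3.3·0.5 + 0.1·1.

5.1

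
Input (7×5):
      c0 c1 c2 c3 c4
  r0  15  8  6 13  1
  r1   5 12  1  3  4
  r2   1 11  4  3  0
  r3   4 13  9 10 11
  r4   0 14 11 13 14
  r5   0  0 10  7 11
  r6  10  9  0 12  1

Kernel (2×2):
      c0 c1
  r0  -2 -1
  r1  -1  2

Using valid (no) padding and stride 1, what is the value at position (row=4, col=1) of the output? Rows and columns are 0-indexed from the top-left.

-19

The receptive field on the input at this output position is [14 11 / 0 10]. Elementwise product with the kernel and sum: 14·-2 + 11·-1 + 0·-1 + 10·2.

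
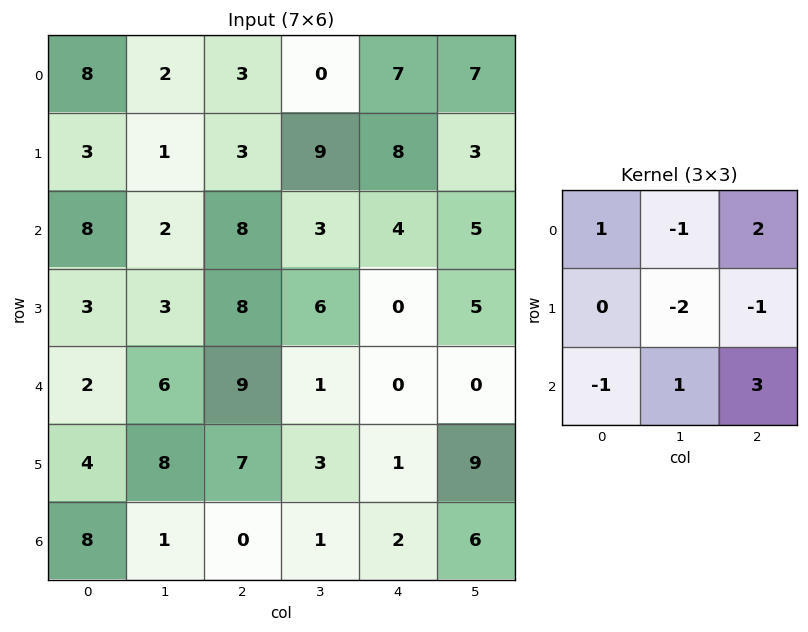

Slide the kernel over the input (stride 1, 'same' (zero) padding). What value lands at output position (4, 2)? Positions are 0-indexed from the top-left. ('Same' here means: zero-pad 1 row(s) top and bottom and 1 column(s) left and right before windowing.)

The receptive field on the zero-padded input at this output position is [3 8 6 / 6 9 1 / 8 7 3]. Elementwise product with the kernel and sum: 3·1 + 8·-1 + 6·2 + 9·-2 + 1·-1 + 8·-1 + 7·1 + 3·3.

-4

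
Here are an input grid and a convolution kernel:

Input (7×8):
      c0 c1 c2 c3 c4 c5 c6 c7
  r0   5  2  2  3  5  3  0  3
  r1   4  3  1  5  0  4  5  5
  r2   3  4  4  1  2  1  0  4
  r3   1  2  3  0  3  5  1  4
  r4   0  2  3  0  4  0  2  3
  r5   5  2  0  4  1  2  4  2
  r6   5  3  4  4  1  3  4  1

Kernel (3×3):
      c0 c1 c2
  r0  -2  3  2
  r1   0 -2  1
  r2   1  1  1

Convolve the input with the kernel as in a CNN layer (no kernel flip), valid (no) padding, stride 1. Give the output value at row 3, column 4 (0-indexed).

20

The receptive field on the input at this output position is [3 5 1 / 4 0 2 / 1 2 4]. Elementwise product with the kernel and sum: 3·-2 + 5·3 + 1·2 + 0·-2 + 2·1 + 1·1 + 2·1 + 4·1.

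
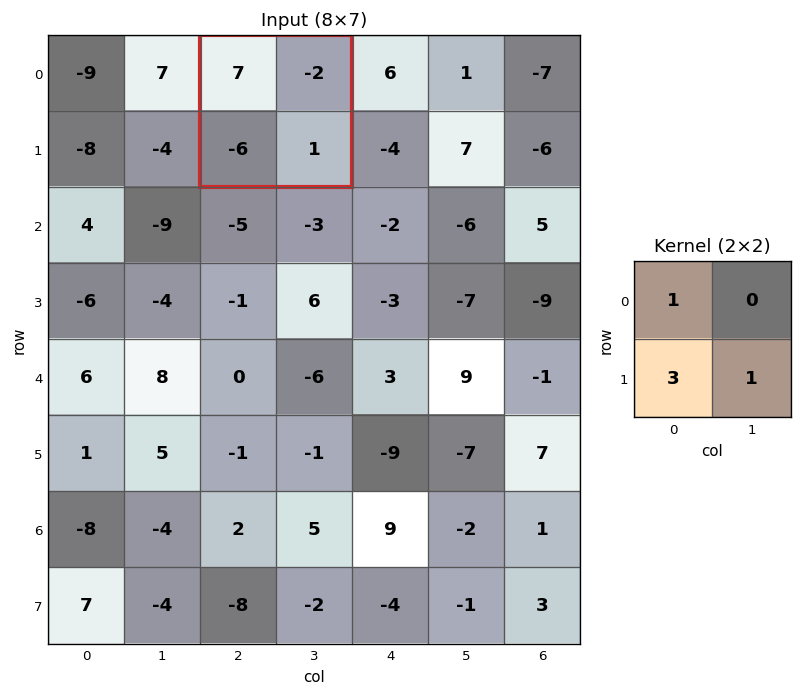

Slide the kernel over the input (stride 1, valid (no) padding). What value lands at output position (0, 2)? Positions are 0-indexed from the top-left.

-10

The receptive field on the input at this output position is [7 -2 / -6 1]. Elementwise product with the kernel and sum: 7·1 + -6·3 + 1·1.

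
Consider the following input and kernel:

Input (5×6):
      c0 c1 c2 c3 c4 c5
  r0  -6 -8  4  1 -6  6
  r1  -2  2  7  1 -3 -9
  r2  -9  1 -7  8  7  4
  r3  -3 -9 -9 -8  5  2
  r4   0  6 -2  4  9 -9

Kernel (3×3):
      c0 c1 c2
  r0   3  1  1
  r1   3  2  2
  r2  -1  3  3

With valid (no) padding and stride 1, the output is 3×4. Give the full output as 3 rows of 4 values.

-19 5 76 7
-87 -23 28 66
-66 -57 2 21

Output[0,0]: The receptive field on the input at this output position is [-6 -8 4 / -2 2 7 / -9 1 -7]. Elementwise product with the kernel and sum: -6·3 + -8·1 + 4·1 + -2·3 + 2·2 + 7·2 + -9·-1 + 1·3 + -7·3.
Output[0,1]: The receptive field on the input at this output position is [-8 4 1 / 2 7 1 / 1 -7 8]. Elementwise product with the kernel and sum: -8·3 + 4·1 + 1·1 + 2·3 + 7·2 + 1·2 + 1·-1 + -7·3 + 8·3.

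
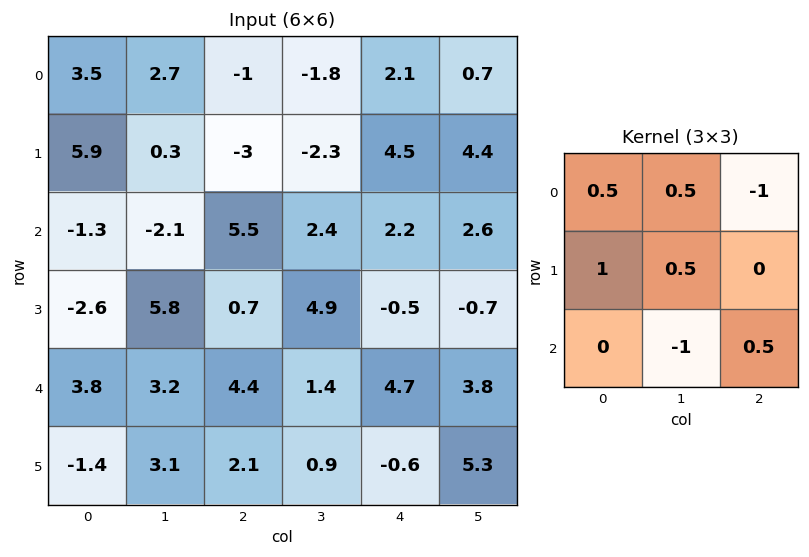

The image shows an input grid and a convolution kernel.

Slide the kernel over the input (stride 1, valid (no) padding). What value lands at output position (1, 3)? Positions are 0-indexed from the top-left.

0.35

The receptive field on the input at this output position is [-2.3 4.5 4.4 / 2.4 2.2 2.6 / 4.9 -0.5 -0.7]. Elementwise product with the kernel and sum: -2.3·0.5 + 4.5·0.5 + 4.4·-1 + 2.4·1 + 2.2·0.5 + -0.5·-1 + -0.7·0.5.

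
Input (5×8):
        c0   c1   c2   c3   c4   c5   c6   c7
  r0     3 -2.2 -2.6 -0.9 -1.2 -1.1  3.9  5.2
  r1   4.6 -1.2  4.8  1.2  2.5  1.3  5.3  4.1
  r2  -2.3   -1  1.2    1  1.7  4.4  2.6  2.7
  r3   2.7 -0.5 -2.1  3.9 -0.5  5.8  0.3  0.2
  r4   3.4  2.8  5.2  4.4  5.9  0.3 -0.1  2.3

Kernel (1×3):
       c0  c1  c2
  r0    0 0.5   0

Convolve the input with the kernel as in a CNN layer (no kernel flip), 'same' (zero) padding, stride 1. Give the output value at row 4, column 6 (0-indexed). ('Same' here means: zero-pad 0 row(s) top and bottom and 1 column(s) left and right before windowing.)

The receptive field on the zero-padded input at this output position is [0.3 -0.1 2.3]. Elementwise product with the kernel and sum: -0.1·0.5.

-0.05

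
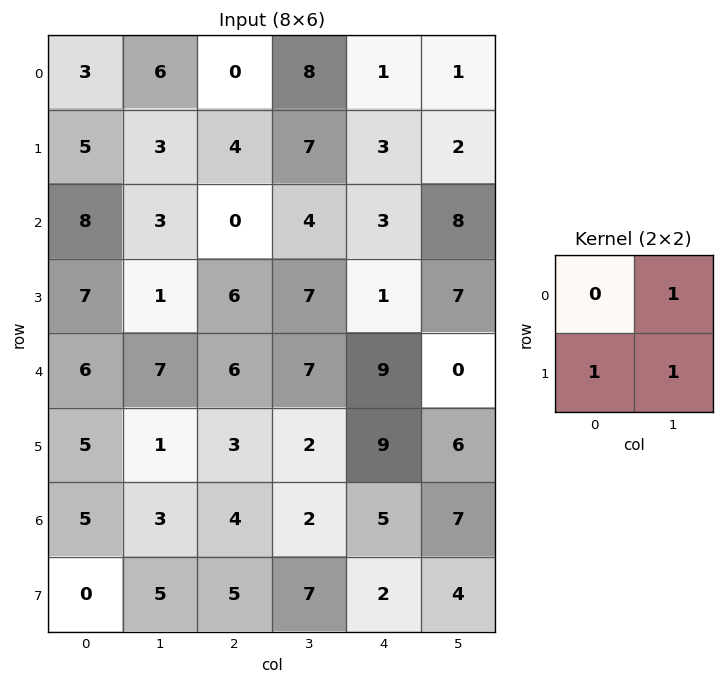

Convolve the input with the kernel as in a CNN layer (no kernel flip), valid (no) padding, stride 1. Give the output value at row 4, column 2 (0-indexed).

12

The receptive field on the input at this output position is [6 7 / 3 2]. Elementwise product with the kernel and sum: 7·1 + 3·1 + 2·1.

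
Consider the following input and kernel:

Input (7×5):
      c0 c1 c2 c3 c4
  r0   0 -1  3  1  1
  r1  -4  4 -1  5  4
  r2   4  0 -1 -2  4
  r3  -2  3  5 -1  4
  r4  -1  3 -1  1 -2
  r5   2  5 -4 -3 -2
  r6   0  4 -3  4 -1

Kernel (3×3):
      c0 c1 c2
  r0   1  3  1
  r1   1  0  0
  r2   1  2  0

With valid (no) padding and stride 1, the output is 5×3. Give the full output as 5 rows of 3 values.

0 11 1
15 19 20
6 -1 3
23 17 -5
17 4 1

Output[0,0]: The receptive field on the input at this output position is [0 -1 3 / -4 4 -1 / 4 0 -1]. Elementwise product with the kernel and sum: 0·1 + -1·3 + 3·1 + -4·1 + 4·1 + 0·2.
Output[0,1]: The receptive field on the input at this output position is [-1 3 1 / 4 -1 5 / 0 -1 -2]. Elementwise product with the kernel and sum: -1·1 + 3·3 + 1·1 + 4·1 + 0·1 + -1·2.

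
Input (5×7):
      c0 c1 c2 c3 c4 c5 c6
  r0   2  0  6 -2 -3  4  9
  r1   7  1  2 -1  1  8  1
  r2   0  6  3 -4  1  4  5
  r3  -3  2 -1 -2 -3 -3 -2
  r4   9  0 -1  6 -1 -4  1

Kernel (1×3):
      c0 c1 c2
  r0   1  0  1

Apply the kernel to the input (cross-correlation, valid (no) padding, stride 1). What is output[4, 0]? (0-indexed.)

8

The receptive field on the input at this output position is [9 0 -1]. Elementwise product with the kernel and sum: 9·1 + -1·1.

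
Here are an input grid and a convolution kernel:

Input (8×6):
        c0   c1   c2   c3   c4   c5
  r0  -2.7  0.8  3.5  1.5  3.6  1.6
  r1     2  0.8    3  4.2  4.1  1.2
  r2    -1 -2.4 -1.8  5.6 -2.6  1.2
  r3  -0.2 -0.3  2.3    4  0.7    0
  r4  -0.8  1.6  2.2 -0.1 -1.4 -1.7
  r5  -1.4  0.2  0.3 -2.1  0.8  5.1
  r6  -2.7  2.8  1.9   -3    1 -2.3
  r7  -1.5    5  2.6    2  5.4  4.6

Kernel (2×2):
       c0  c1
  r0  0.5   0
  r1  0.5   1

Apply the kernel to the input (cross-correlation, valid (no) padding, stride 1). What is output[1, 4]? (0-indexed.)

1.95

The receptive field on the input at this output position is [4.1 1.2 / -2.6 1.2]. Elementwise product with the kernel and sum: 4.1·0.5 + -2.6·0.5 + 1.2·1.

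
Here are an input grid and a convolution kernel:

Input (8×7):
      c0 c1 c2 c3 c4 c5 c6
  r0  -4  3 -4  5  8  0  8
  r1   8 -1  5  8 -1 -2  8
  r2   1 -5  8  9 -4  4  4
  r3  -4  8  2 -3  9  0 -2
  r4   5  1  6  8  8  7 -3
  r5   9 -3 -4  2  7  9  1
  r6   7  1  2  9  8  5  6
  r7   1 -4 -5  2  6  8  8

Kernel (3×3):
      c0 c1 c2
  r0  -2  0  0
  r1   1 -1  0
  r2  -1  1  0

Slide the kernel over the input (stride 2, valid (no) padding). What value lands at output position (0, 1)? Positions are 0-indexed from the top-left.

The receptive field on the input at this output position is [-4 5 8 / 5 8 -1 / 8 9 -4]. Elementwise product with the kernel and sum: -4·-2 + 5·1 + 8·-1 + 8·-1 + 9·1.

6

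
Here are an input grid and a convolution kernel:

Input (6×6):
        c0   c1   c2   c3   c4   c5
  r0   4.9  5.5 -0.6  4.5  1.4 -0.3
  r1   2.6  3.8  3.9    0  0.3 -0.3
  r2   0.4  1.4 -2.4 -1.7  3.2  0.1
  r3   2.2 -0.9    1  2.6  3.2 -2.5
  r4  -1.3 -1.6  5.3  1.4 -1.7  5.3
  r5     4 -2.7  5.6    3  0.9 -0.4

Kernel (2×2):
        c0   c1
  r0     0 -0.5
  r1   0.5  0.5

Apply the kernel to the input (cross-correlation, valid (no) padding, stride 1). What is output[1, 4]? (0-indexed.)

1.8

The receptive field on the input at this output position is [0.3 -0.3 / 3.2 0.1]. Elementwise product with the kernel and sum: -0.3·-0.5 + 3.2·0.5 + 0.1·0.5.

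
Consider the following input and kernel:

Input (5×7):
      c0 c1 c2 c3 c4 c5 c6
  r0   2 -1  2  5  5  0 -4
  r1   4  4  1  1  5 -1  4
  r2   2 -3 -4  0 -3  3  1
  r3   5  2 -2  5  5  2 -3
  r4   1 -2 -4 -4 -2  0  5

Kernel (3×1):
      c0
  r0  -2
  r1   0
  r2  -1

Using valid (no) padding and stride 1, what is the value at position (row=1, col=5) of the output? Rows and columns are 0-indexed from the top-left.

The receptive field on the input at this output position is [-1 / 3 / 2]. Elementwise product with the kernel and sum: -1·-2 + 2·-1.

0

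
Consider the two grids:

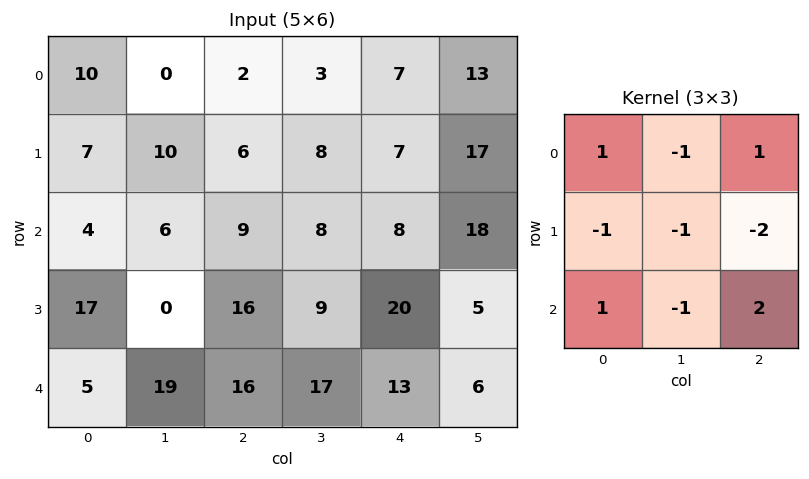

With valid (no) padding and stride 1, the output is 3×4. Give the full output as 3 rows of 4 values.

Output[0,0]: The receptive field on the input at this output position is [10 0 2 / 7 10 6 / 4 6 9]. Elementwise product with the kernel and sum: 10·1 + 0·-1 + 2·1 + 7·-1 + 10·-1 + 6·-2 + 4·1 + 6·-1 + 9·2.
Output[0,1]: The receptive field on the input at this output position is [0 2 3 / 10 6 8 / 6 9 8]. Elementwise product with the kernel and sum: 0·1 + 2·-1 + 3·1 + 10·-1 + 6·-1 + 8·-2 + 6·1 + 9·-1 + 8·2.

-1 -18 -5 -4
24 -17 19 -35
-24 8 -31 -5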